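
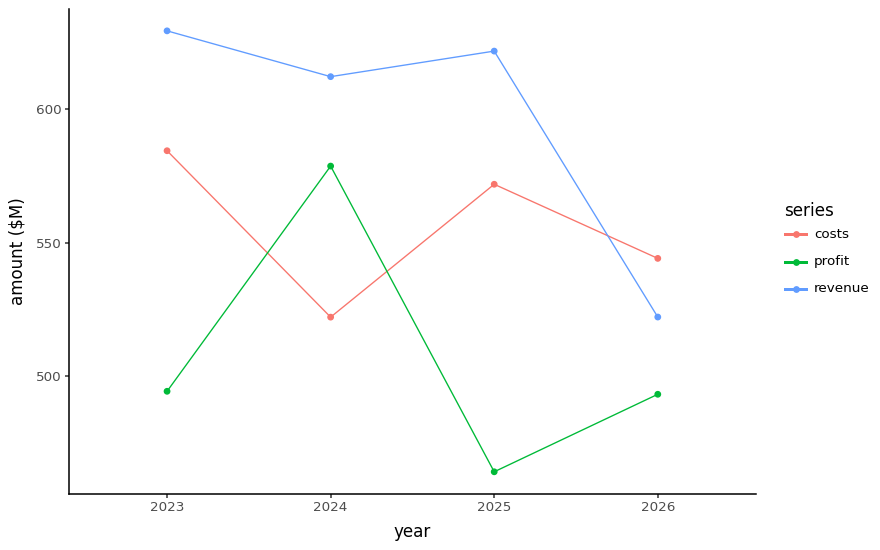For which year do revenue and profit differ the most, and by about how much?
2025, ≈ 160 $M

2025: revenue ≈ 620, profit ≈ 460 → gap ≈ 160. Next-largest (2023) is only ≈ 120.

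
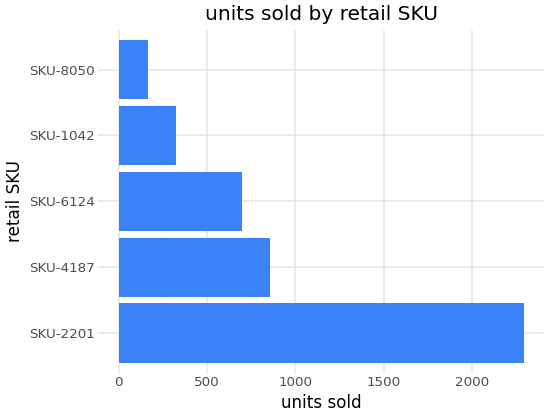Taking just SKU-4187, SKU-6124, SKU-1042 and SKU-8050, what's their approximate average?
(800 + 800 + 400 + 200) / 4 ≈ 550.

≈ 550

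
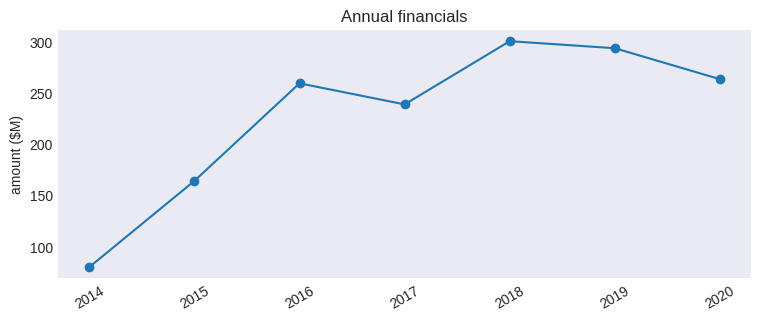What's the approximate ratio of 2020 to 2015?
2020 ≈ 260, 2015 ≈ 160; 260/160 ≈ 1.62.

≈ 1.62×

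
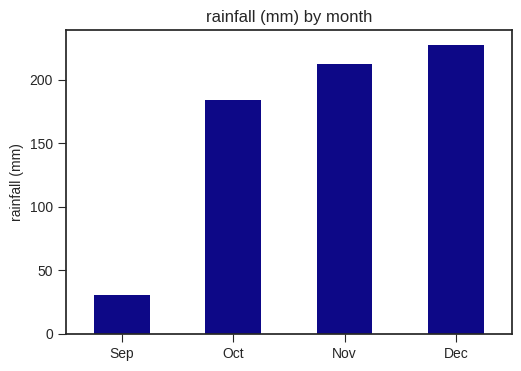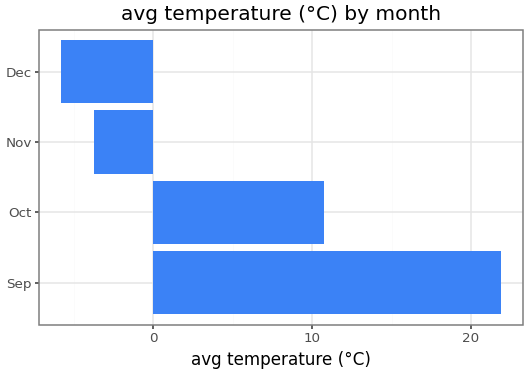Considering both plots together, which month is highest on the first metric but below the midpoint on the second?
Chart 2 median avg temperature (°C) ≈ 5; below-median months: Nov, Dec. Among those, Dec has the highest rainfall (mm) (≈ 225).

Dec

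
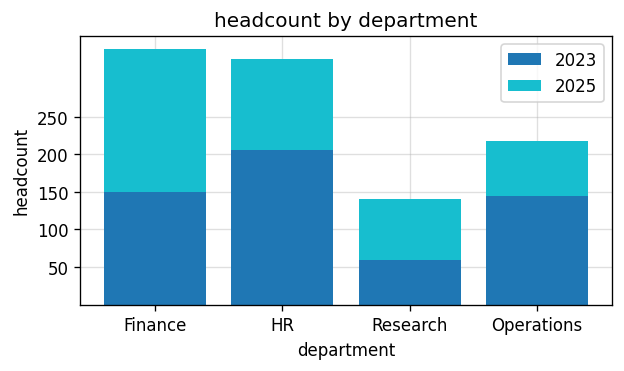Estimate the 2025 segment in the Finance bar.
≈ 200

2025 top ≈ 350, bottom ≈ 150; segment ≈ 200.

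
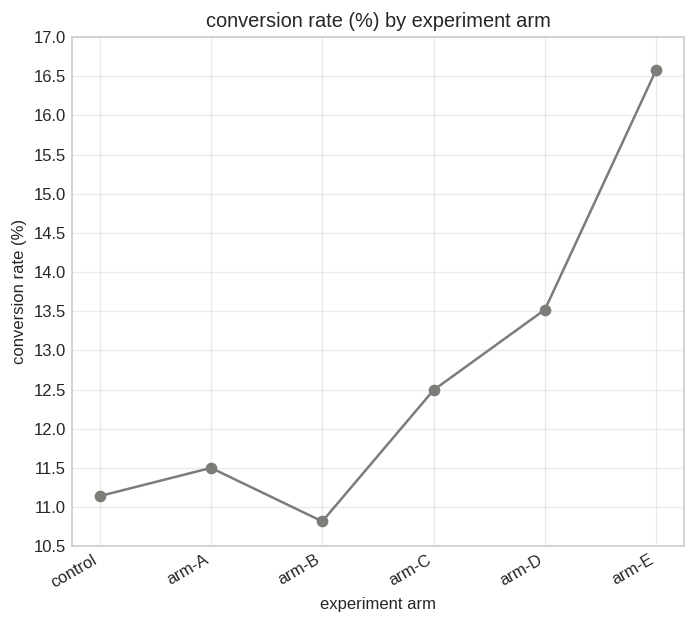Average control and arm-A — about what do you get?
≈ 11.25

(11.0 + 11.5) / 2 ≈ 11.25.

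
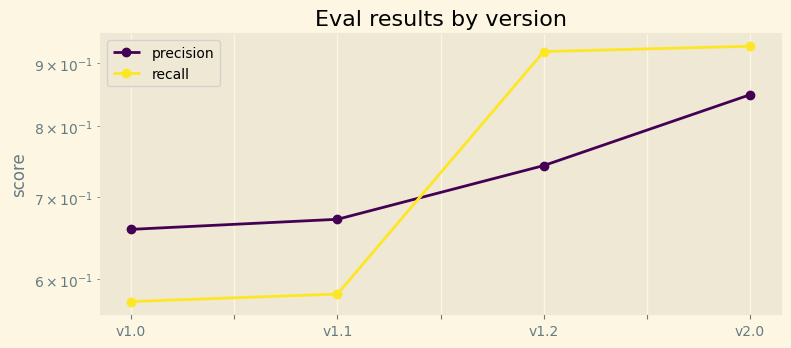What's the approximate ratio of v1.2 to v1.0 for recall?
v1.2 ≈ 0.90, v1.0 ≈ 0.60; 0.90/0.60 ≈ 1.5.

≈ 1.5×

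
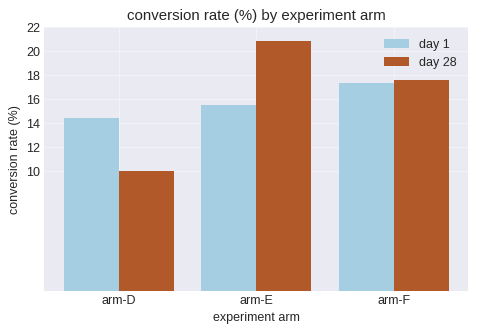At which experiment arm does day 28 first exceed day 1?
arm-D: day 28 ≈ 10 vs day 1 ≈ 14 (not yet); arm-E: day 28 ≈ 20 vs day 1 ≈ 16 (first crossover).

arm-E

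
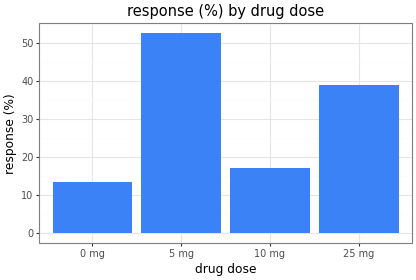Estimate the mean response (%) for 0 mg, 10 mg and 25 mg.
(15 + 15 + 40) / 3 ≈ 23.

≈ 23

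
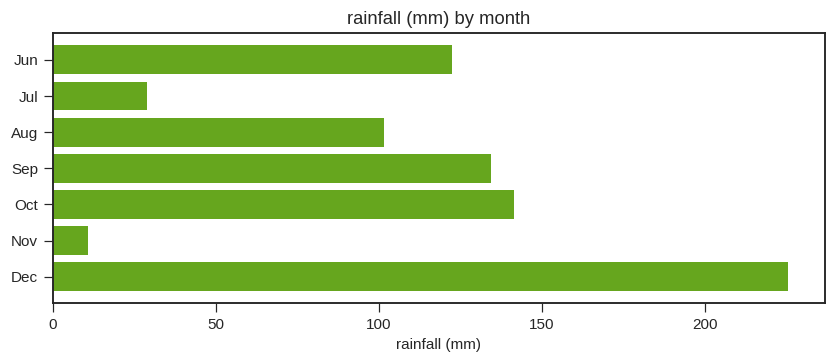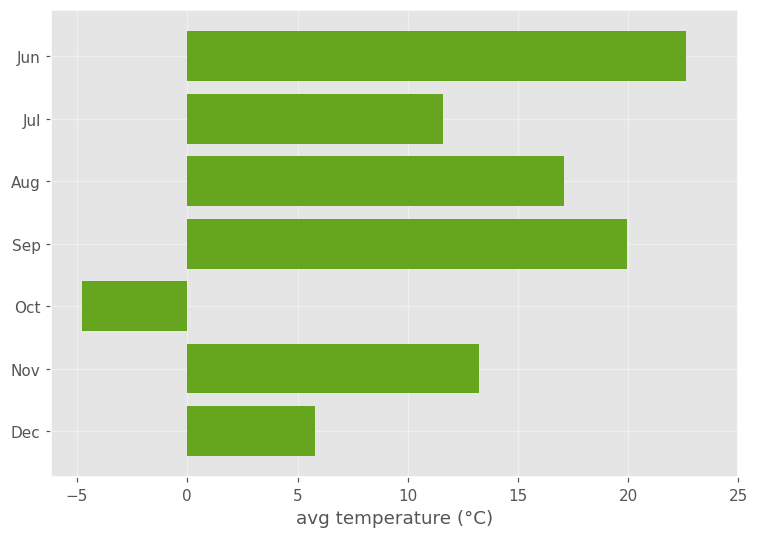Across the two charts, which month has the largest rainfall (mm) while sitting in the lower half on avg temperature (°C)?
Chart 2 median avg temperature (°C) ≈ 15; below-median months: Jul, Oct, Dec. Among those, Dec has the highest rainfall (mm) (≈ 225).

Dec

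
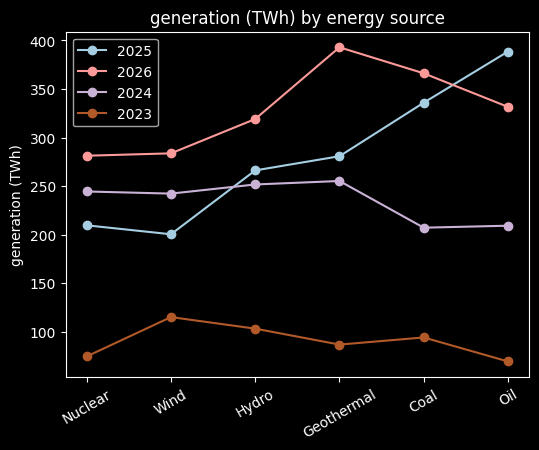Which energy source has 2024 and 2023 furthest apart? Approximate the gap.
Nuclear, ≈ 200 TWh

Nuclear: 2024 ≈ 250, 2023 ≈ 50 → gap ≈ 200. Next-largest (Geothermal) is only ≈ 150.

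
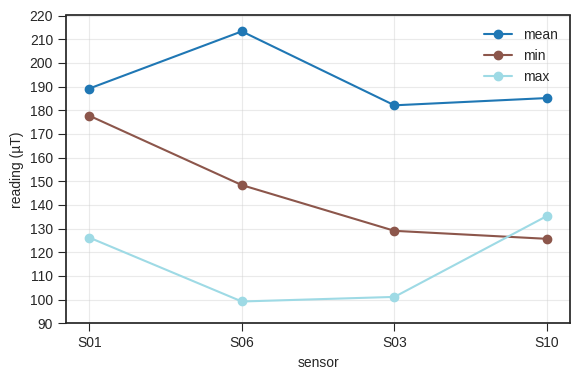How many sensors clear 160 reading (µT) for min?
Above 160: S01.

1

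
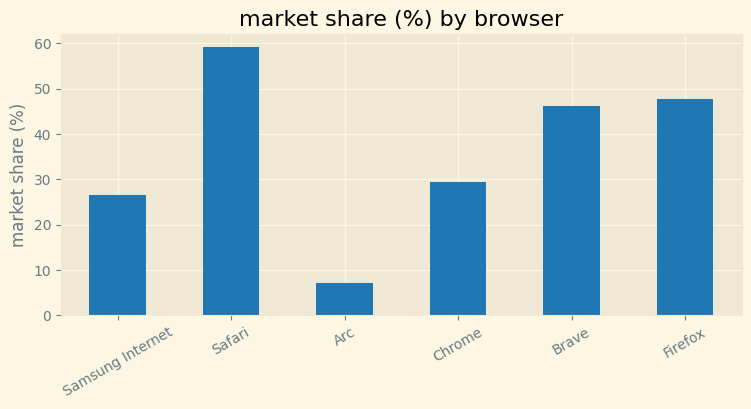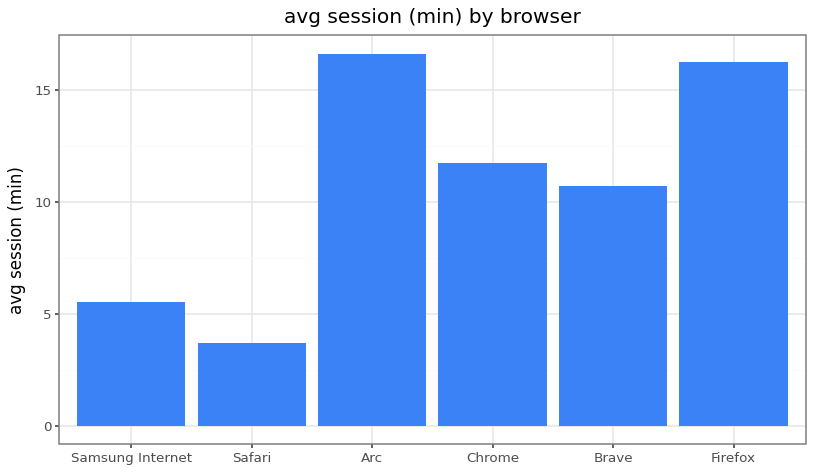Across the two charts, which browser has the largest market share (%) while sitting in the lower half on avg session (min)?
Safari

Chart 2 median avg session (min) ≈ 12; below-median browsers: Samsung Internet, Safari, Brave. Among those, Safari has the highest market share (%) (≈ 60).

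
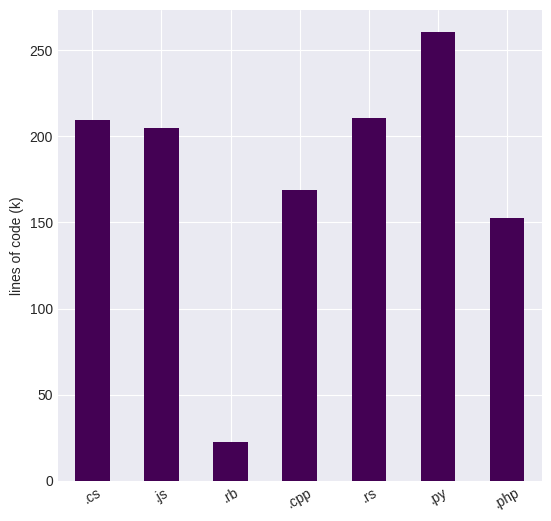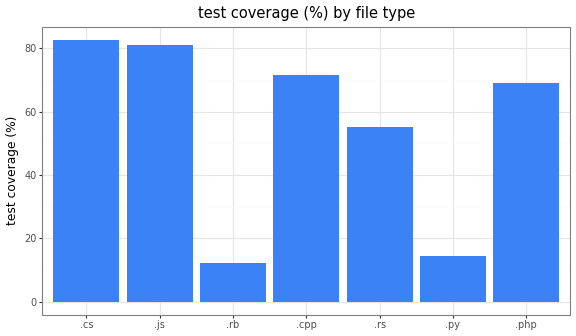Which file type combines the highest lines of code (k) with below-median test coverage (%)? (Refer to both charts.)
.py

Chart 2 median test coverage (%) ≈ 70; below-median file types: .rb, .rs, .py. Among those, .py has the highest lines of code (k) (≈ 250).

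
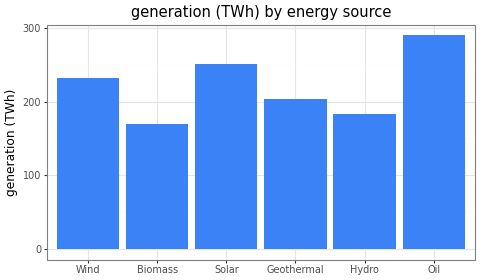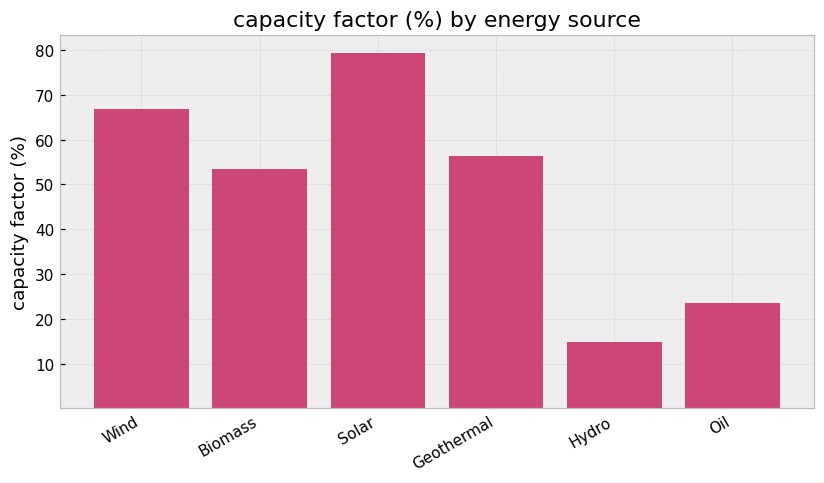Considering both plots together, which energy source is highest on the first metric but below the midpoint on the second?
Oil

Chart 2 median capacity factor (%) ≈ 50; below-median energy sources: Biomass, Hydro, Oil. Among those, Oil has the highest generation (TWh) (≈ 300).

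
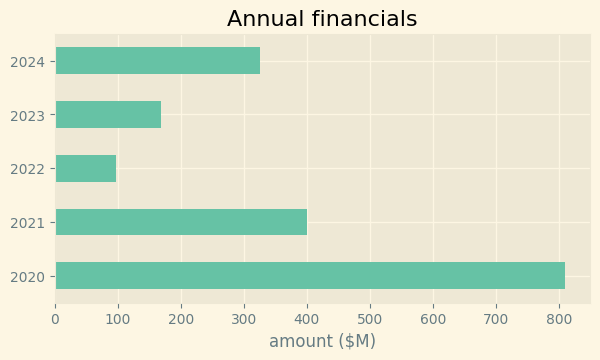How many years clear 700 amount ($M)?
1

Above 700: 2020.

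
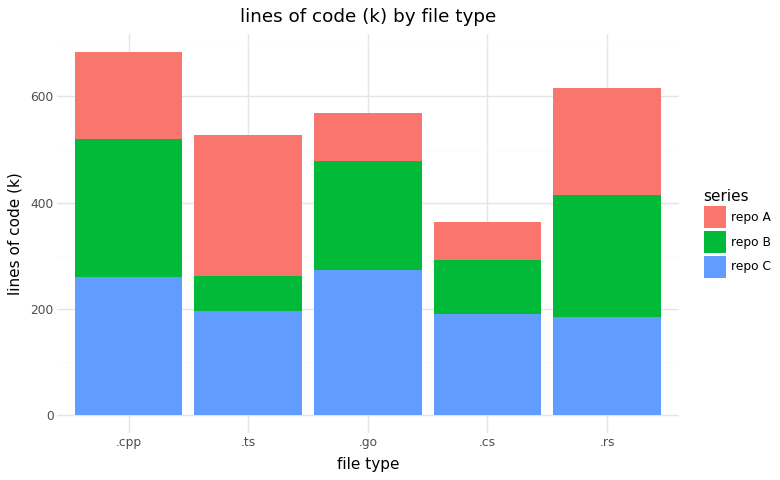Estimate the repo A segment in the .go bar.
≈ 100

repo A top ≈ 600, bottom ≈ 500; segment ≈ 100.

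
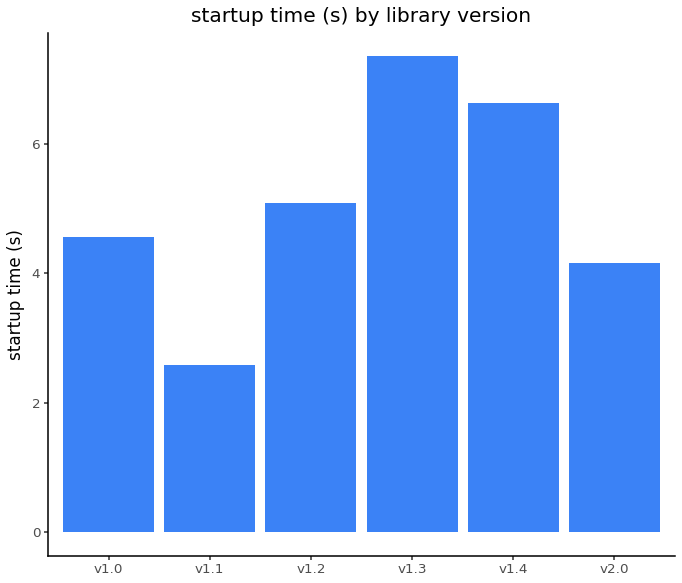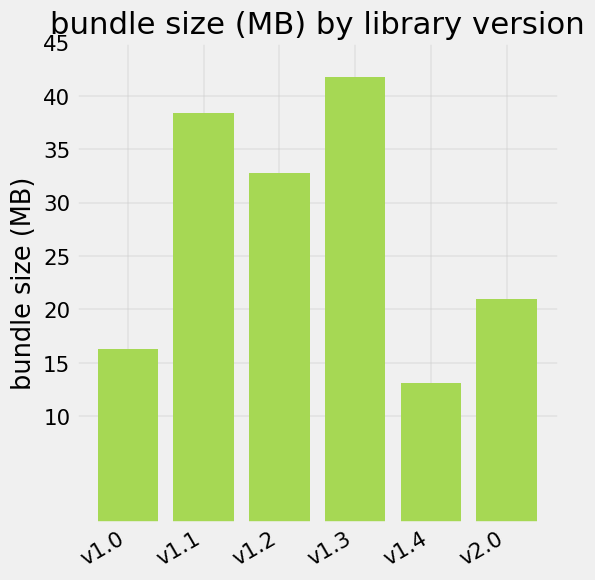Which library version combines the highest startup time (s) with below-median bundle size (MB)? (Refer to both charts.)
v1.4

Chart 2 median bundle size (MB) ≈ 25; below-median library versions: v1.0, v1.4, v2.0. Among those, v1.4 has the highest startup time (s) (≈ 7).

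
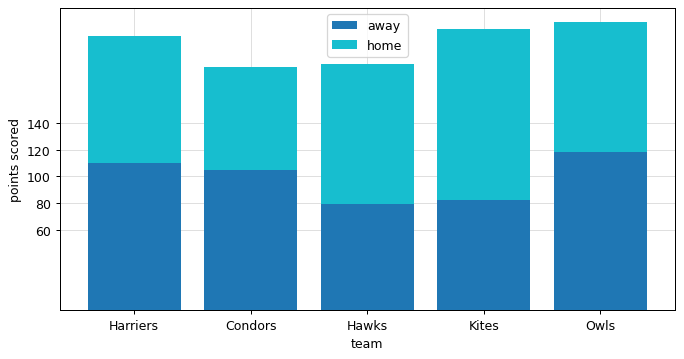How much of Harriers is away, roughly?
away top ≈ 120, bottom ≈ 0; segment ≈ 120.

≈ 120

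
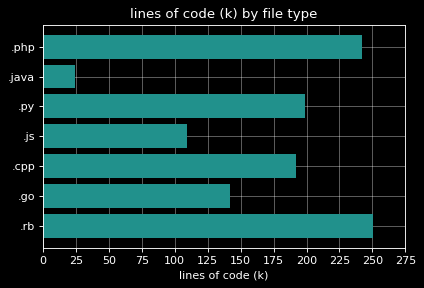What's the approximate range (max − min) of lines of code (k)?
Max .rb ≈ 250, min .java ≈ 25; range ≈ 225.

≈ 225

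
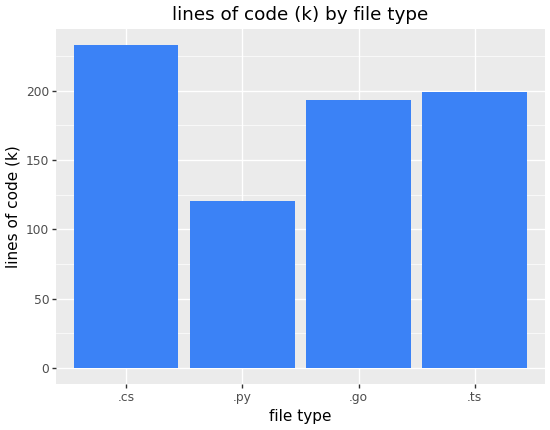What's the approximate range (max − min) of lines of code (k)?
≈ 120

Max .cs ≈ 240, min .py ≈ 120; range ≈ 120.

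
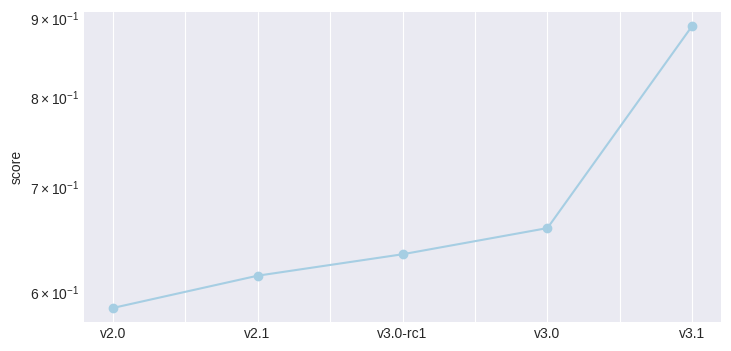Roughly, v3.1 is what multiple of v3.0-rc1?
v3.1 ≈ 0.90, v3.0-rc1 ≈ 0.65; 0.90/0.65 ≈ 1.38.

≈ 1.38×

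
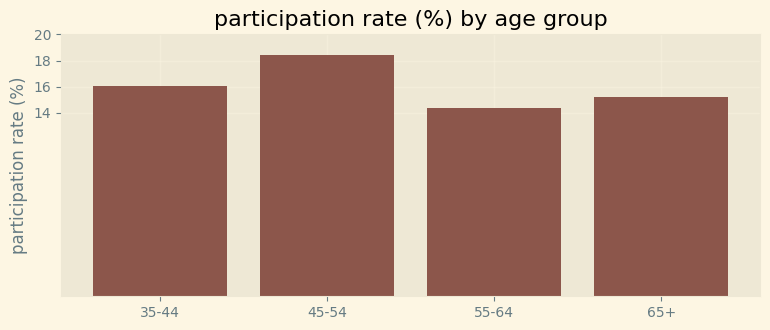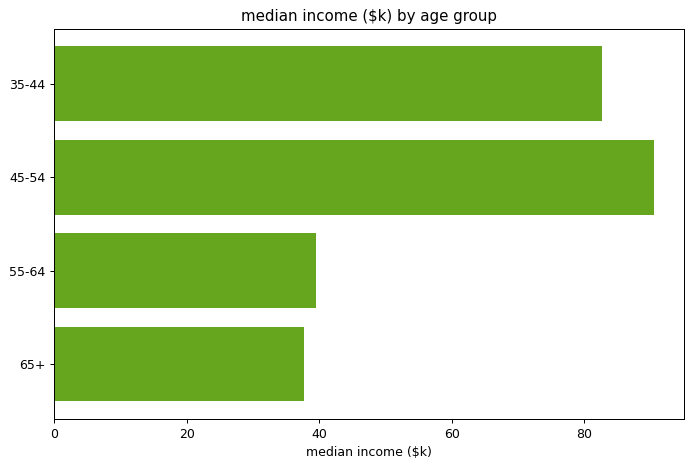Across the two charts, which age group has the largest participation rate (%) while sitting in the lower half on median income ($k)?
65+

Chart 2 median median income ($k) ≈ 60; below-median age groups: 55-64, 65+. Among those, 65+ has the highest participation rate (%) (≈ 16).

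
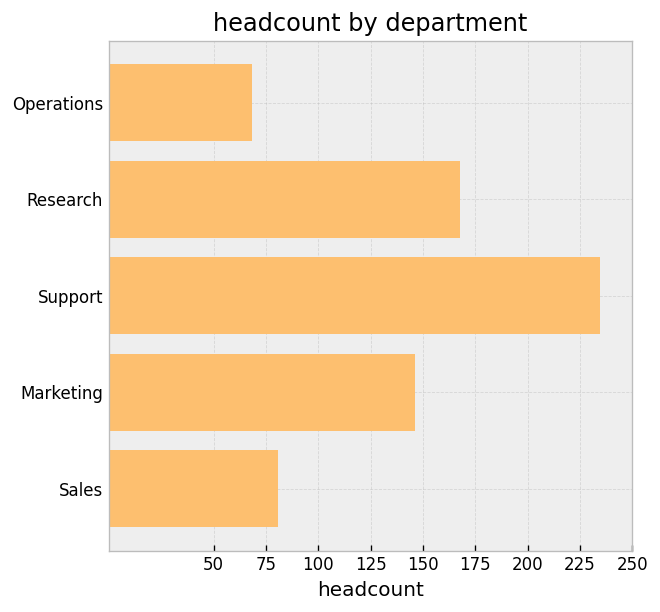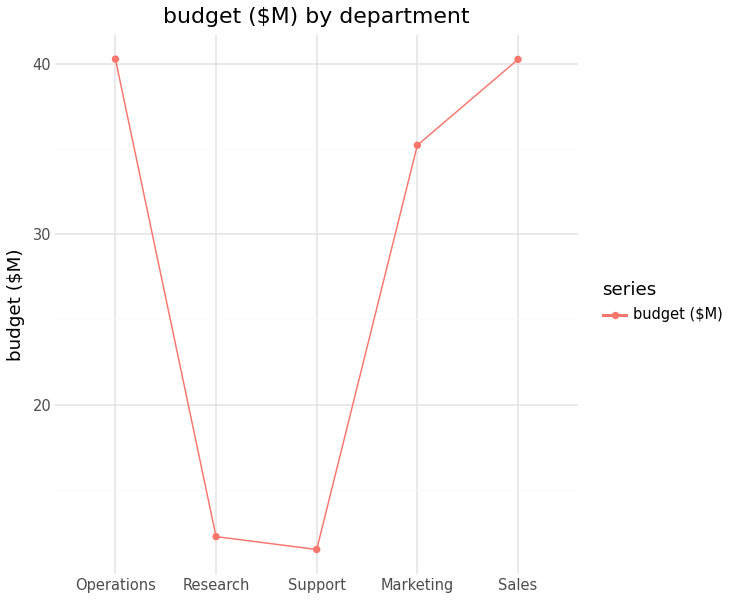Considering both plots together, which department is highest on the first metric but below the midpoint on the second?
Support

Chart 2 median budget ($M) ≈ 35; below-median departments: Research, Support. Among those, Support has the highest headcount (≈ 225).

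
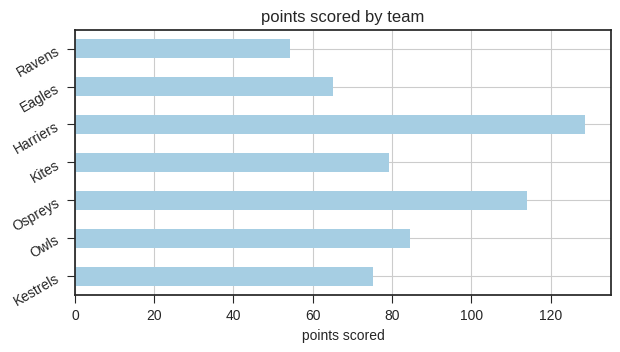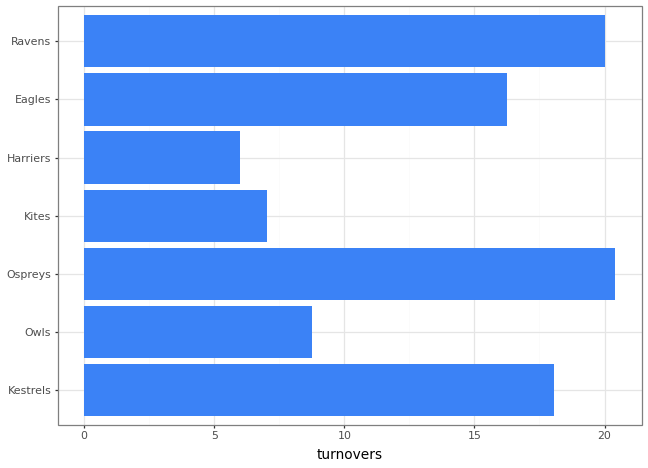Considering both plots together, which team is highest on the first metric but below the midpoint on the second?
Chart 2 median turnovers ≈ 16; below-median teams: Owls, Kites, Harriers. Among those, Harriers has the highest points scored (≈ 120).

Harriers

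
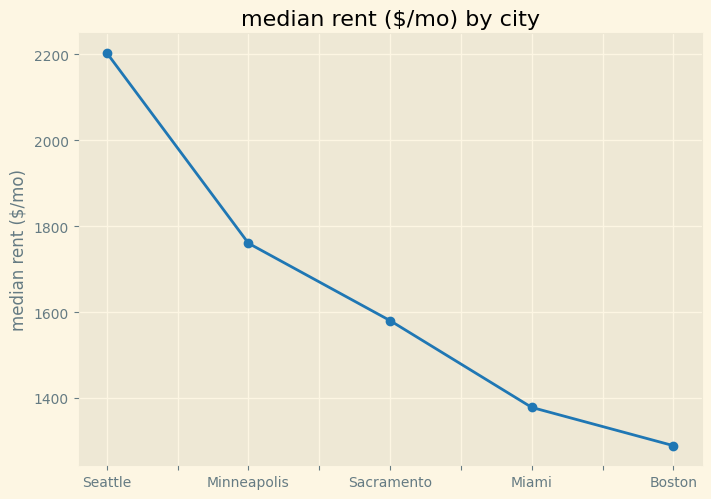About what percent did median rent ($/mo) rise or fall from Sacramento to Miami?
≈ -12.5%

Sacramento ≈ 1600, Miami ≈ 1400; (1400 − 1600) / 1600 ≈ -12.5%.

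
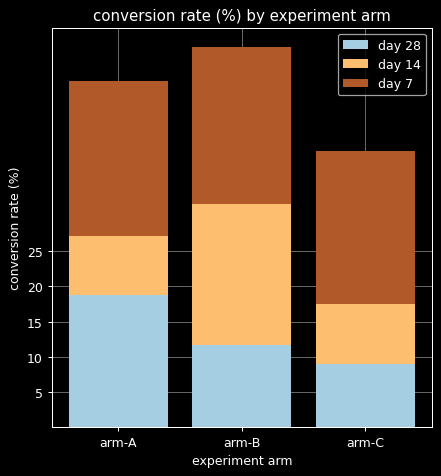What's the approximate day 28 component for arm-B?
day 28 top ≈ 10, bottom ≈ 0; segment ≈ 10.

≈ 10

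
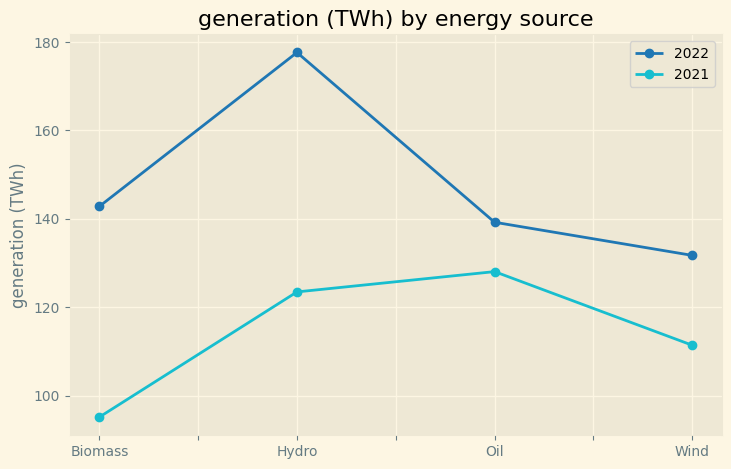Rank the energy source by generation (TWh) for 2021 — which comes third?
Wind

Top 4 for 2021: Oil ≈ 130, Hydro ≈ 120, Wind ≈ 110, Biomass ≈ 100.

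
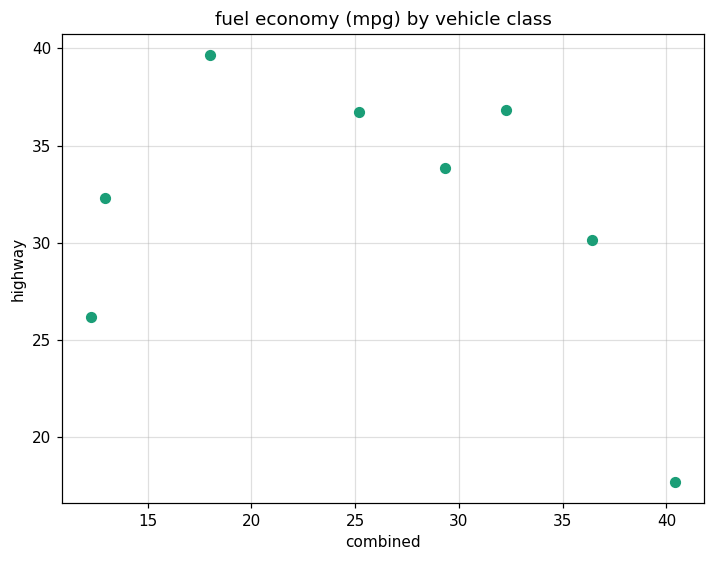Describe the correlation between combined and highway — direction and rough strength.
Points are negatively correlated; weak (|r| ≈ 0.3).

negative, weak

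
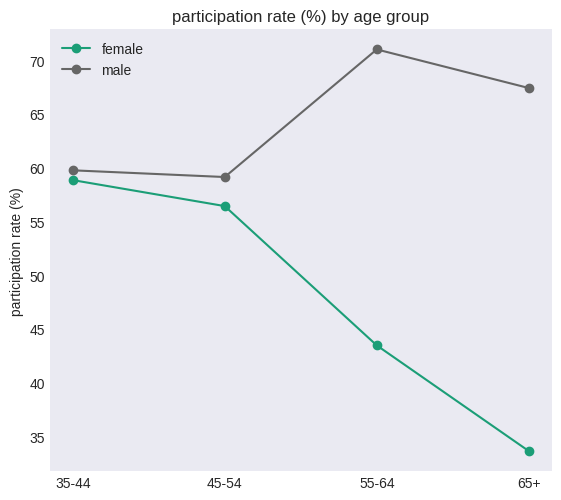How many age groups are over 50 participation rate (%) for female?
2

Above 50: 35-44, 45-54.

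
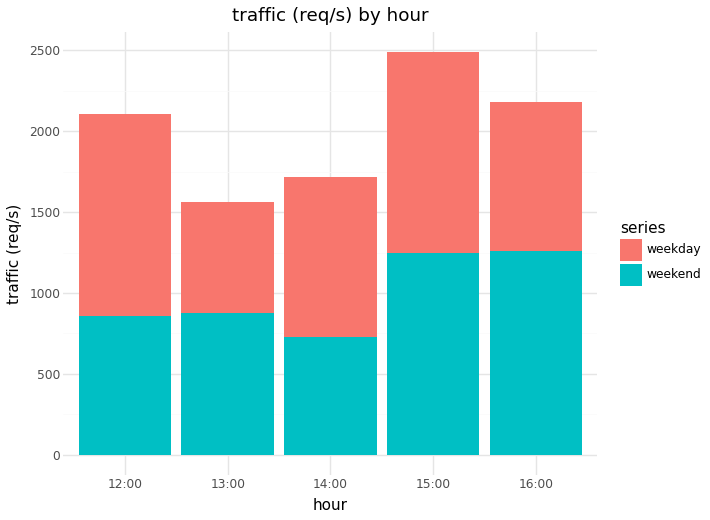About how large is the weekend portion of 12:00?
weekend top ≈ 1000, bottom ≈ 0; segment ≈ 1000.

≈ 1000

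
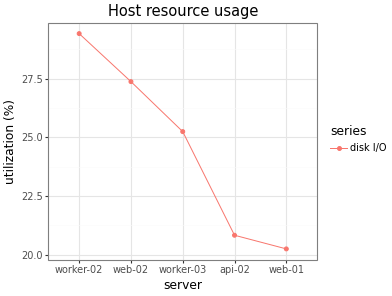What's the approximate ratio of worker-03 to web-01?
worker-03 ≈ 25, web-01 ≈ 20; 25/20 ≈ 1.25.

≈ 1.25×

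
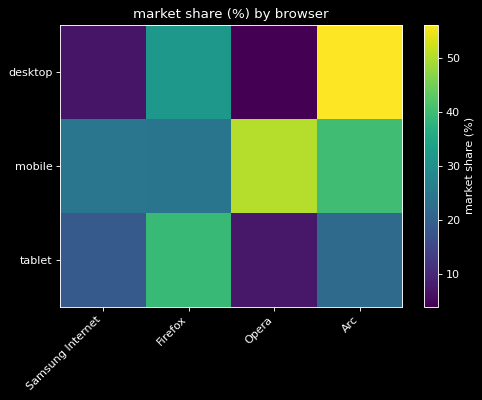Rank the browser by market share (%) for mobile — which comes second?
Arc

Top 3 for mobile: Opera ≈ 50, Arc ≈ 40, Samsung Internet ≈ 25.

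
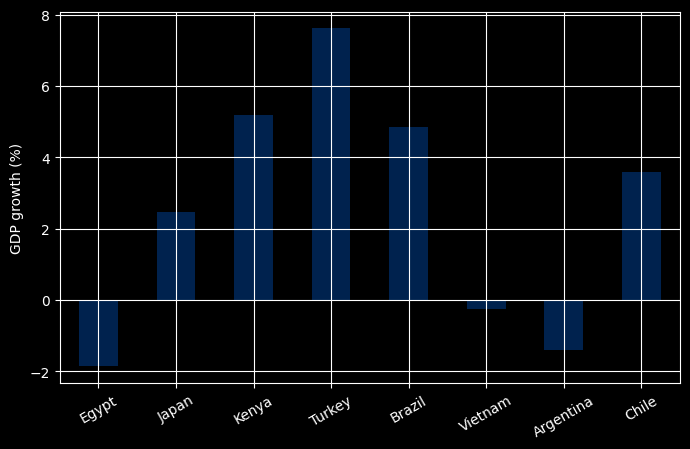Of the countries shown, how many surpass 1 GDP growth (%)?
Above 1: Japan, Kenya, Turkey, Brazil, Chile.

5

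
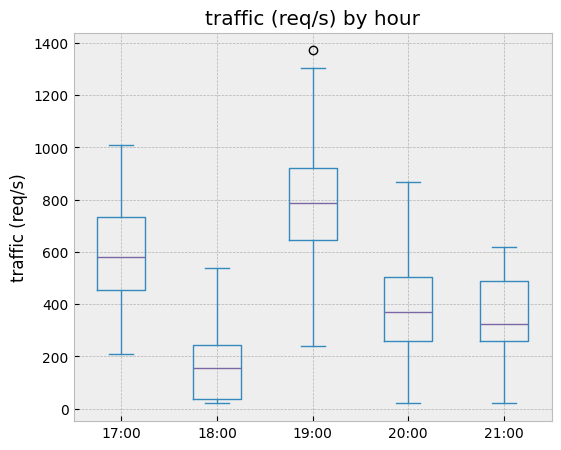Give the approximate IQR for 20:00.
Q3 ≈ 500, Q1 ≈ 250; IQR ≈ 250.

≈ 250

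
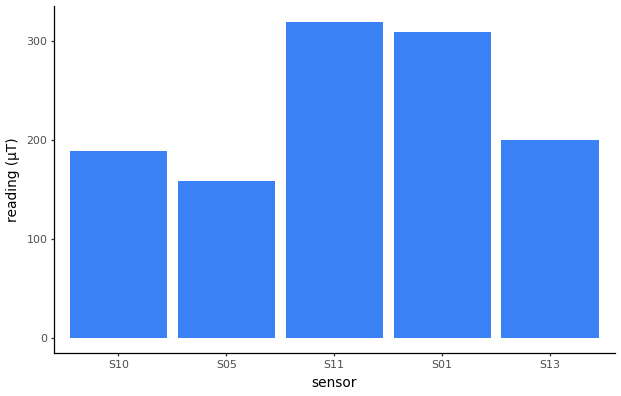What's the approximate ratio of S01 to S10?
S01 ≈ 300, S10 ≈ 200; 300/200 ≈ 1.5.

≈ 1.5×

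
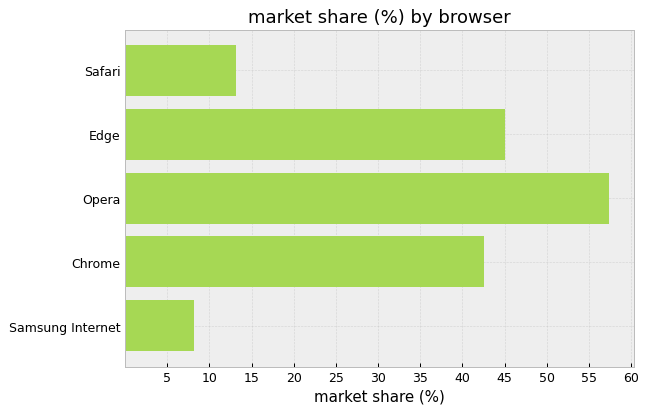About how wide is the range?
≈ 45

Max Opera ≈ 55, min Samsung Internet ≈ 10; range ≈ 45.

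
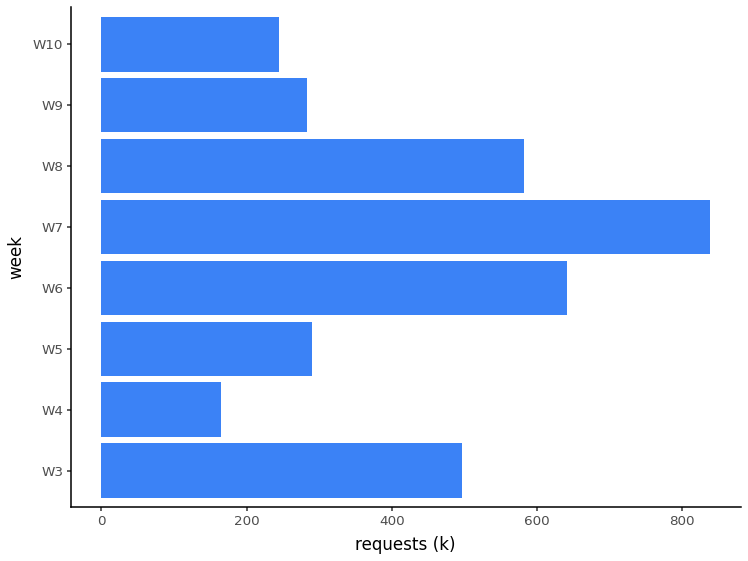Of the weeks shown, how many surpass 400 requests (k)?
4

Above 400: W3, W6, W7, W8.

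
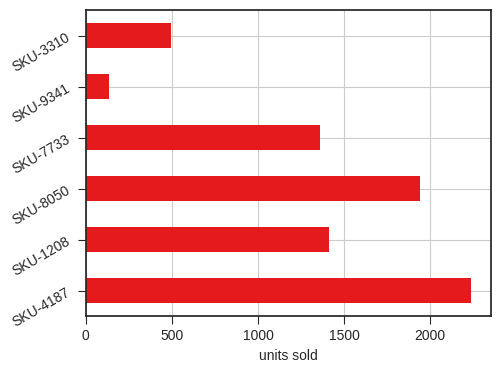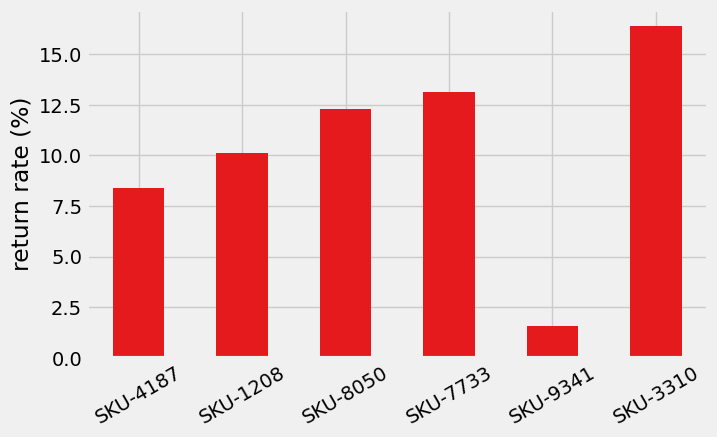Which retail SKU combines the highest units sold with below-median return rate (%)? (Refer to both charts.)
SKU-4187

Chart 2 median return rate (%) ≈ 12; below-median retail SKUs: SKU-4187, SKU-1208, SKU-9341. Among those, SKU-4187 has the highest units sold (≈ 2000).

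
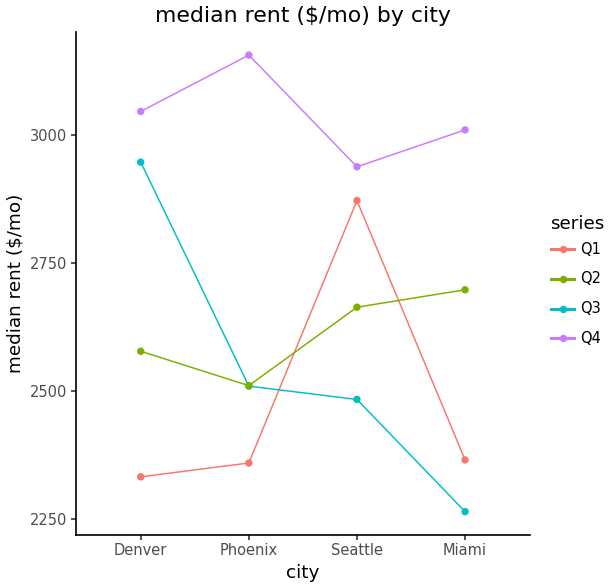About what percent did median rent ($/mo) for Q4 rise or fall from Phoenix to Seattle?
Phoenix ≈ 3200, Seattle ≈ 2900; (2900 − 3200) / 3200 ≈ -9.4%.

≈ -9.4%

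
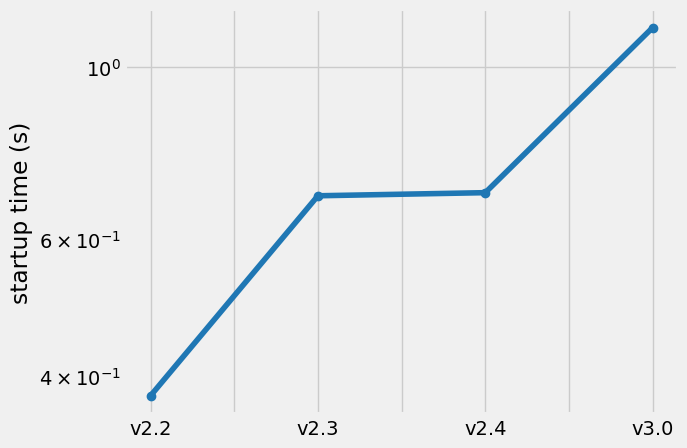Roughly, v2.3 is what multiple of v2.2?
v2.3 ≈ 0.7, v2.2 ≈ 0.4; 0.7/0.4 ≈ 1.75.

≈ 1.75×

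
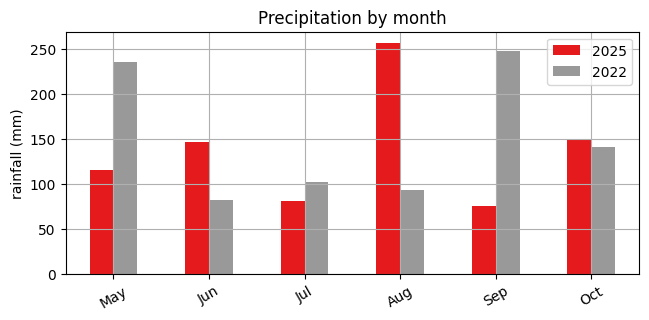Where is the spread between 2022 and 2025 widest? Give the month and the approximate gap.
Sep: 2022 ≈ 250, 2025 ≈ 75 → gap ≈ 175. Next-largest (Aug) is only ≈ 150.

Sep, ≈ 175 mm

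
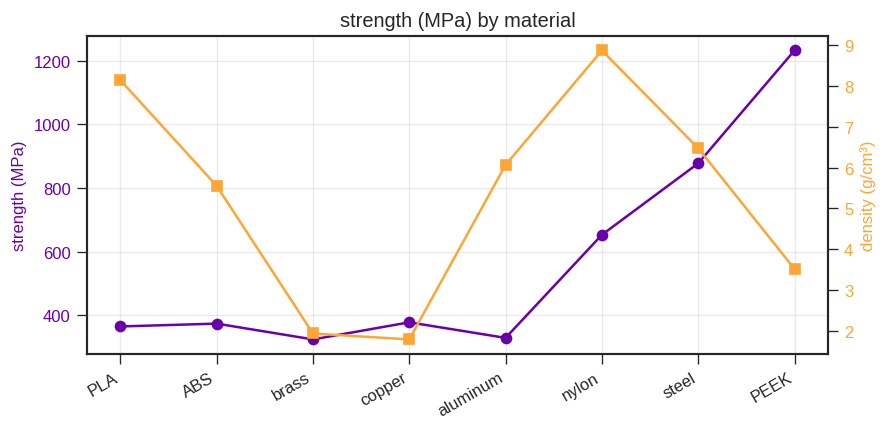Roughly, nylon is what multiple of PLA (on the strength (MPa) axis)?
nylon ≈ 700, PLA ≈ 400; 700/400 ≈ 1.75.

≈ 1.75×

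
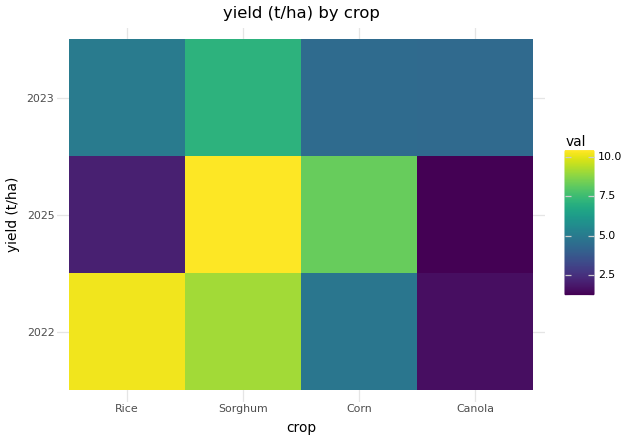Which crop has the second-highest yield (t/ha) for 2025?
Corn

Top 3 for 2025: Sorghum ≈ 10, Corn ≈ 8, Rice ≈ 2.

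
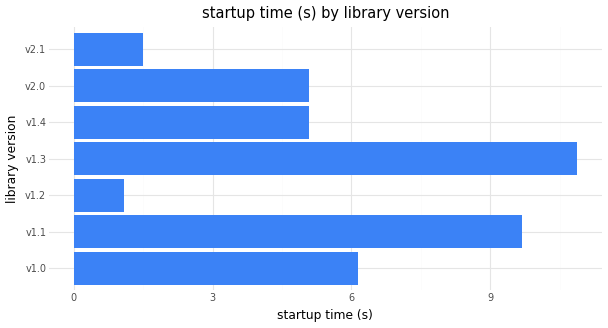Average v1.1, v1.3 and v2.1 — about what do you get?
≈ 8

(10 + 11 + 2) / 3 ≈ 8.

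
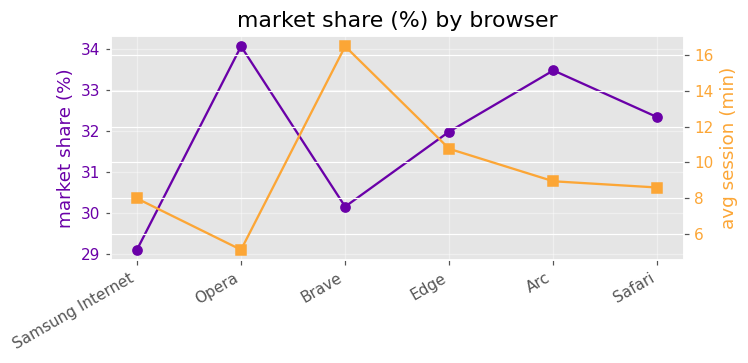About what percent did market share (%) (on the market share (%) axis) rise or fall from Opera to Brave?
≈ -11.8%

Opera ≈ 34.0, Brave ≈ 30.0; (30.0 − 34.0) / 34.0 ≈ -11.8%.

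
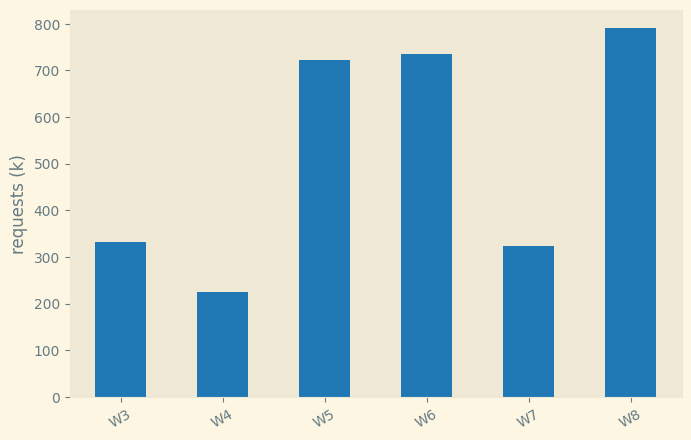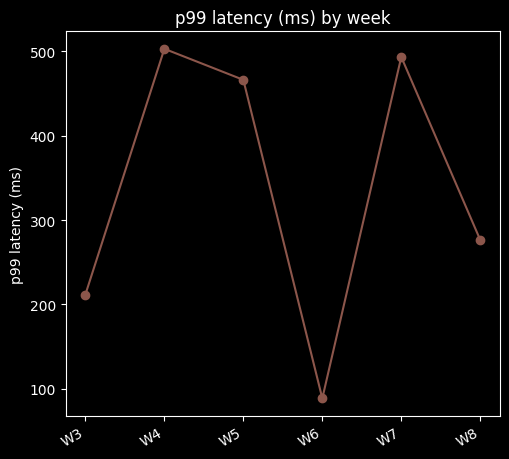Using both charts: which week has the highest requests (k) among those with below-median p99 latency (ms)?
W8

Chart 2 median p99 latency (ms) ≈ 350; below-median weeks: W3, W6, W8. Among those, W8 has the highest requests (k) (≈ 800).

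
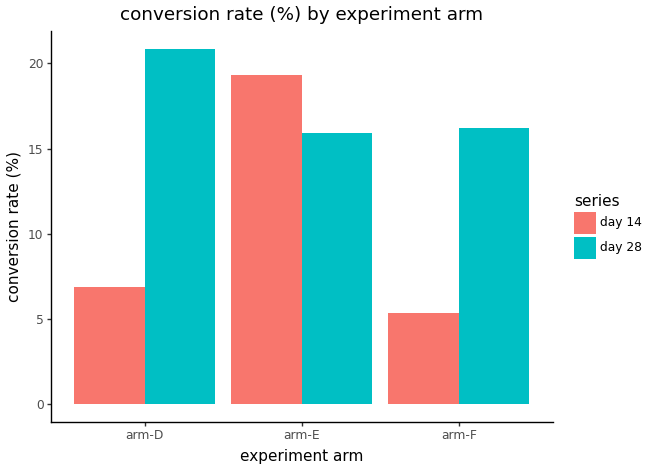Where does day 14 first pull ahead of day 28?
arm-D: day 14 ≈ 6 vs day 28 ≈ 20 (not yet); arm-E: day 14 ≈ 20 vs day 28 ≈ 16 (first crossover).

arm-E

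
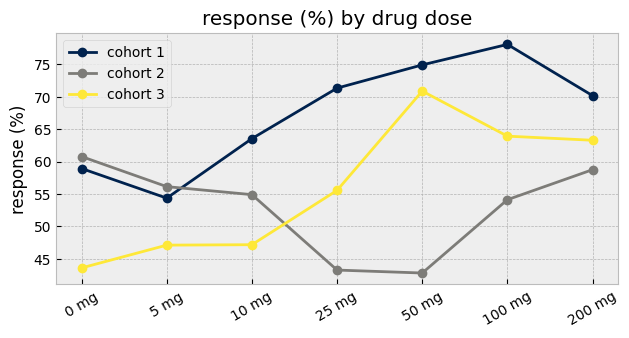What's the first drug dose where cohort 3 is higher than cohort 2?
10 mg: cohort 3 ≈ 45 vs cohort 2 ≈ 55 (not yet); 25 mg: cohort 3 ≈ 55 vs cohort 2 ≈ 45 (first crossover).

25 mg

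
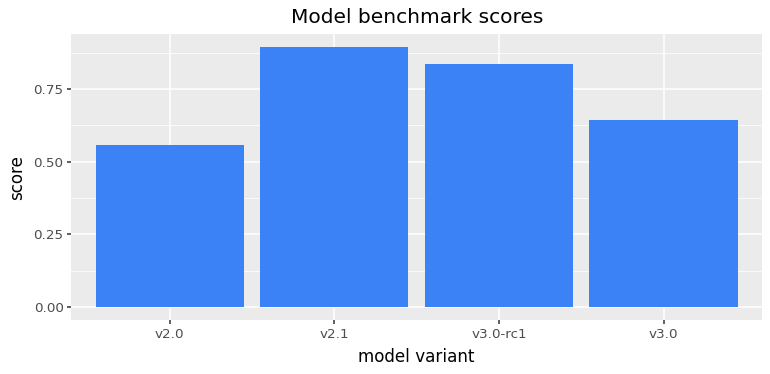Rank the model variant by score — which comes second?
Top 3: v2.1 ≈ 0.9, v3.0-rc1 ≈ 0.8, v3.0 ≈ 0.6.

v3.0-rc1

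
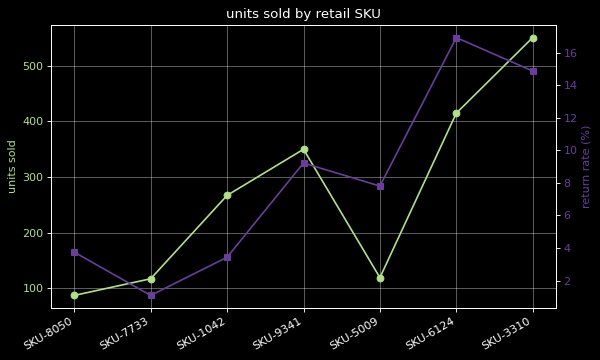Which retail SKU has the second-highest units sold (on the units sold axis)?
SKU-6124

Top 3 (on the units sold axis): SKU-3310 ≈ 550, SKU-6124 ≈ 400, SKU-9341 ≈ 350.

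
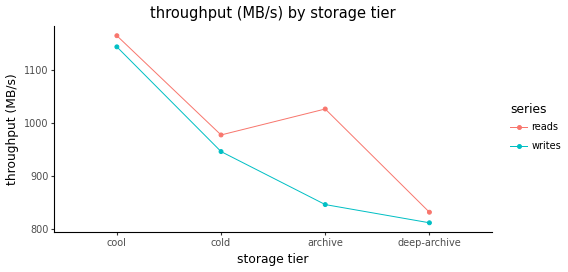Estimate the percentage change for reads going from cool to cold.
cool ≈ 1150, cold ≈ 1000; (1000 − 1150) / 1150 ≈ -13%.

≈ -13%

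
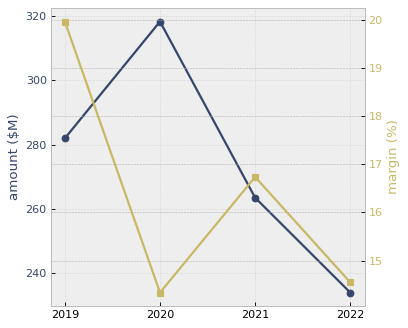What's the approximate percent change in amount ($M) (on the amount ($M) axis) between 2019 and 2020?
2019 ≈ 280, 2020 ≈ 320; (320 − 280) / 280 ≈ +14.3%.

≈ +14.3%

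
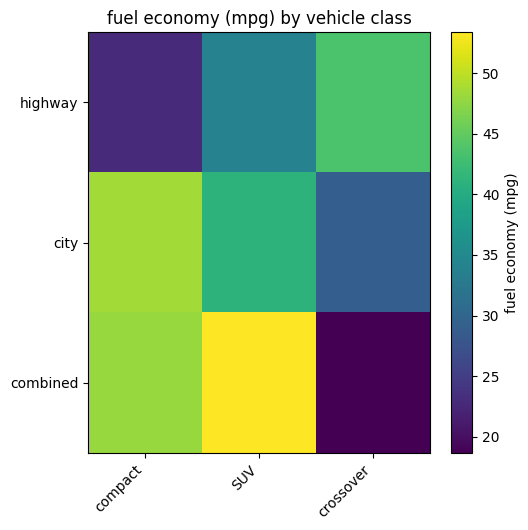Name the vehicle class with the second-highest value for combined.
compact

Top 3 for combined: SUV ≈ 55, compact ≈ 50, crossover ≈ 20.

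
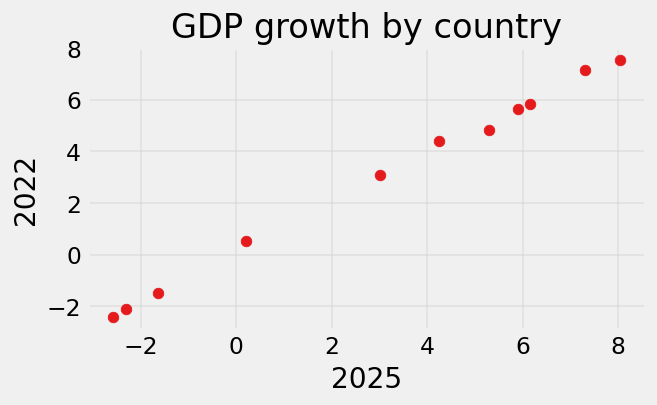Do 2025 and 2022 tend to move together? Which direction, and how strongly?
Points are positively correlated; strong (|r| ≈ 1.0).

positive, strong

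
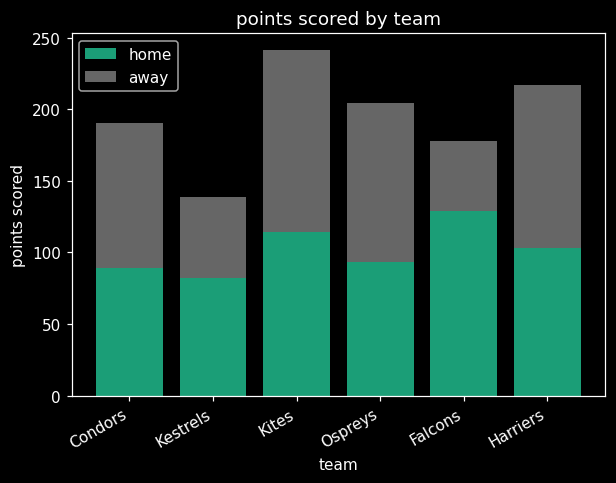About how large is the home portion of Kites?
home top ≈ 125, bottom ≈ 0; segment ≈ 125.

≈ 125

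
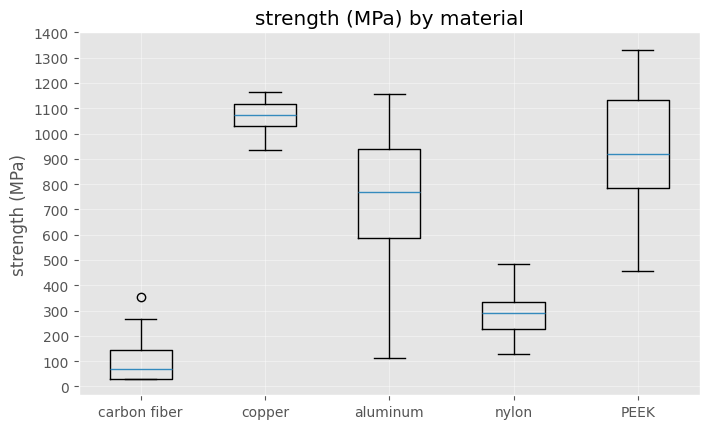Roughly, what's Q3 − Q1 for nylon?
≈ 100

Q3 ≈ 300, Q1 ≈ 200; IQR ≈ 100.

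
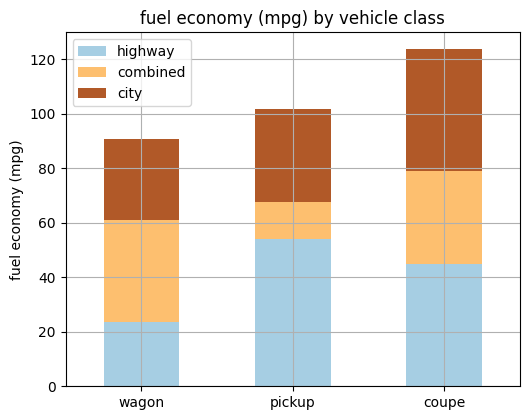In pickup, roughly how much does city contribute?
≈ 40

city top ≈ 100, bottom ≈ 60; segment ≈ 40.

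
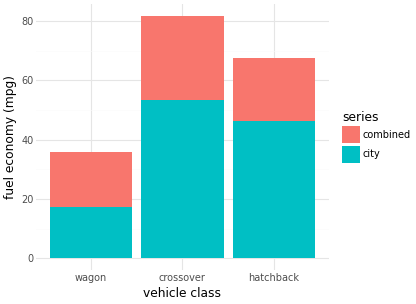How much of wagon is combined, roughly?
combined top ≈ 40, bottom ≈ 20; segment ≈ 20.

≈ 20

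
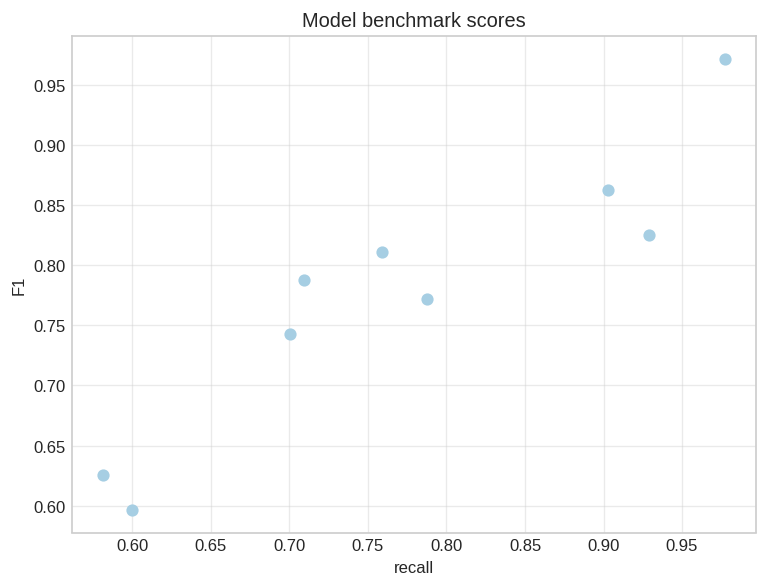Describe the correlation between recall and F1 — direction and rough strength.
positive, strong

Points are positively correlated; strong (|r| ≈ 0.9).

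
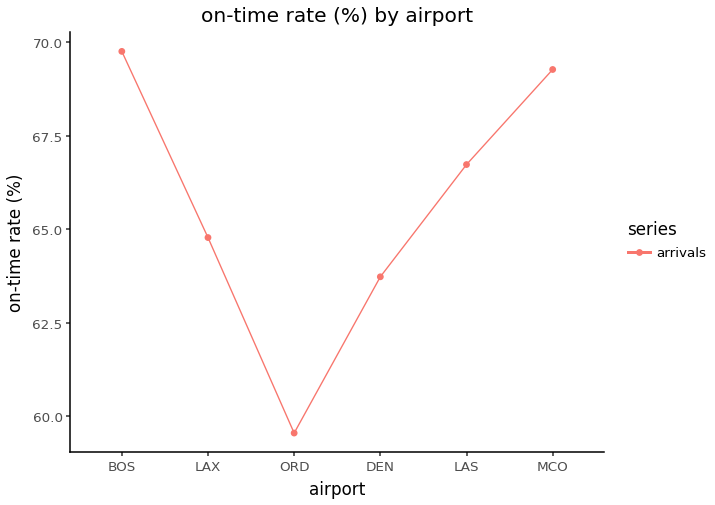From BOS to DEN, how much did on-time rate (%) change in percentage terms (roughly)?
≈ -8.6%

BOS ≈ 70, DEN ≈ 64; (64 − 70) / 70 ≈ -8.6%.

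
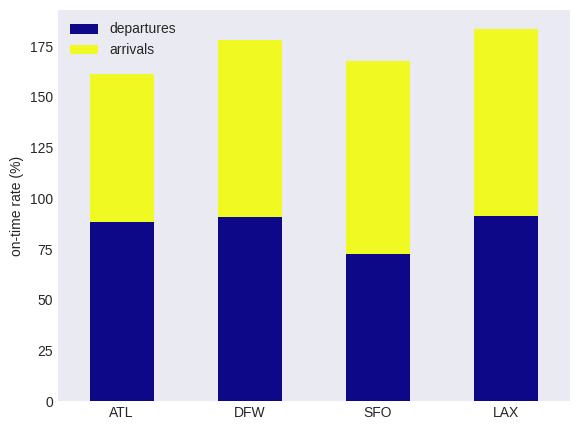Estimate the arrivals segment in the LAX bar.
≈ 80

arrivals top ≈ 180, bottom ≈ 100; segment ≈ 80.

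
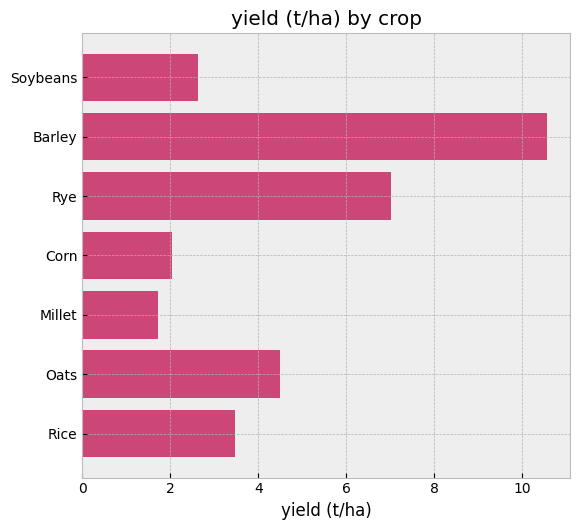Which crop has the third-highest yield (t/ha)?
Top 4: Barley ≈ 11, Rye ≈ 7, Oats ≈ 4, Rice ≈ 3.

Oats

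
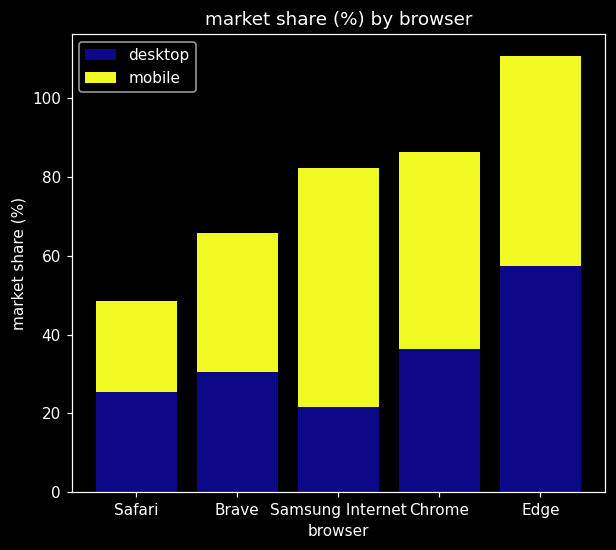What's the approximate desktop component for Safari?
≈ 30

desktop top ≈ 30, bottom ≈ 0; segment ≈ 30.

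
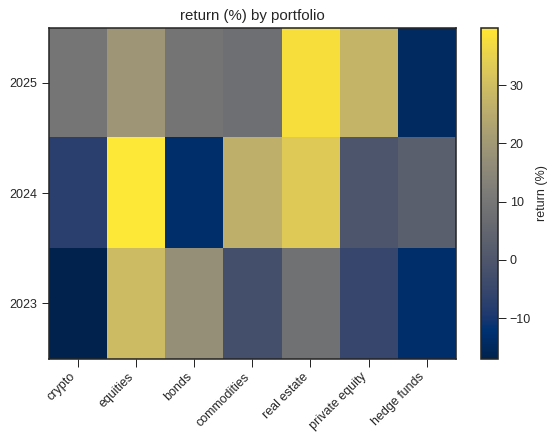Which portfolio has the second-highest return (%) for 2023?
bonds

Top 3 for 2023: equities ≈ 30, bonds ≈ 15, real estate ≈ 10.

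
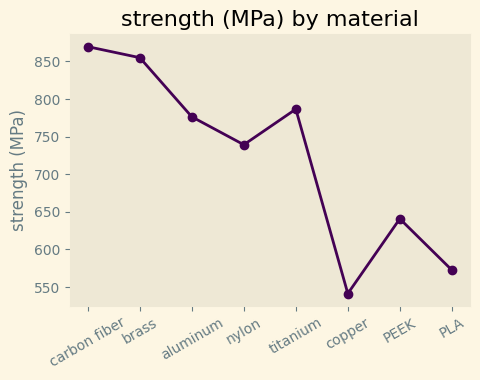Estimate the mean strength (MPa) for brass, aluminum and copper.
≈ 733

(850 + 800 + 550) / 3 ≈ 733.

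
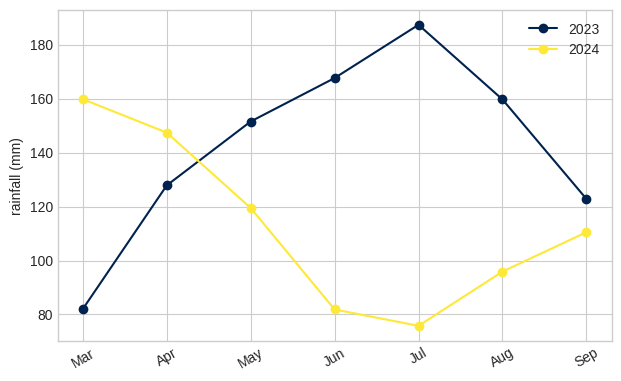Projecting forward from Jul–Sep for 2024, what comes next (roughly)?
Last three: 80, 100, 110 → slope ≈ 15/step → next ≈ 125.

≈ 125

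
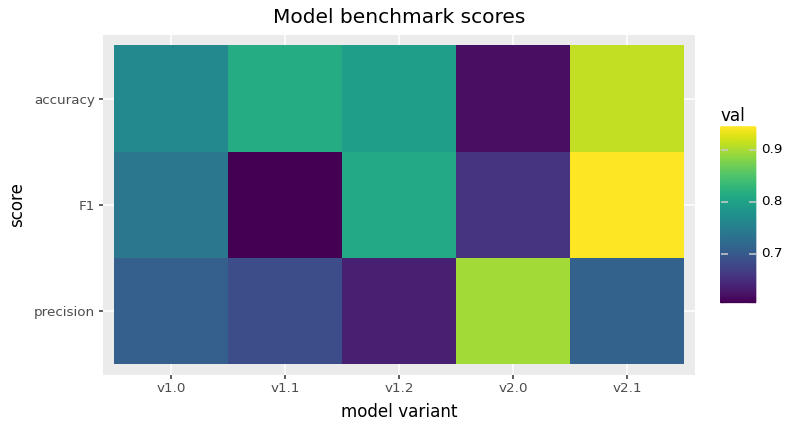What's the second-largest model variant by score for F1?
v1.2

Top 3 for F1: v2.1 ≈ 0.95, v1.2 ≈ 0.80, v1.0 ≈ 0.75.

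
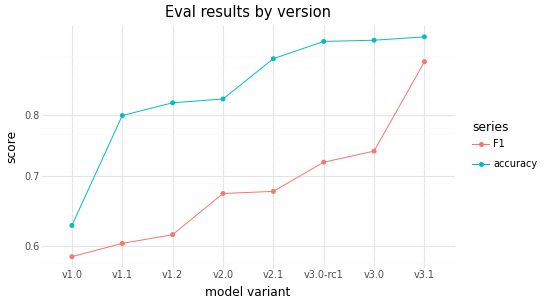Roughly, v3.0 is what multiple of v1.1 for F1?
v3.0 ≈ 0.75, v1.1 ≈ 0.60; 0.75/0.60 ≈ 1.25.

≈ 1.25×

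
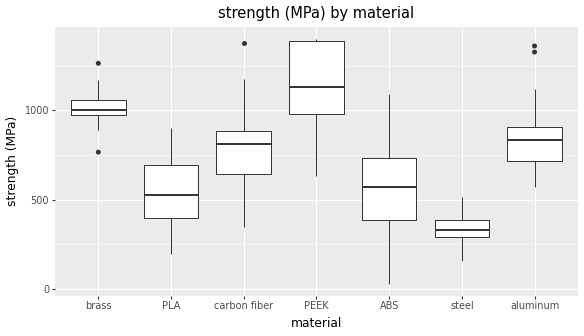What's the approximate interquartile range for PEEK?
Q3 ≈ 1400, Q1 ≈ 1000; IQR ≈ 400.

≈ 400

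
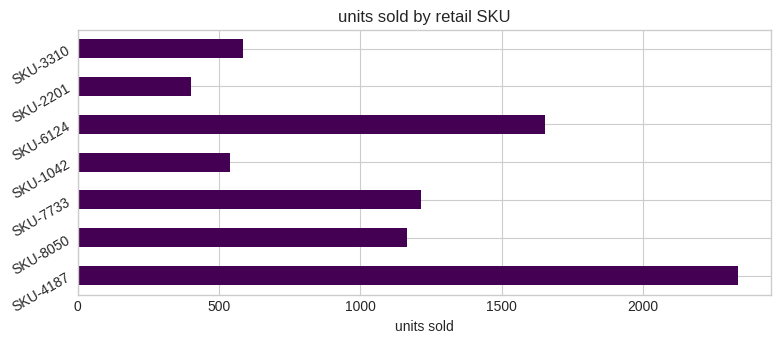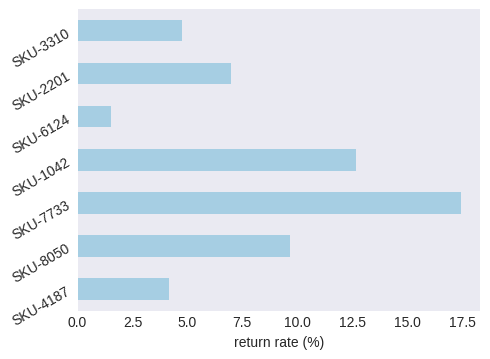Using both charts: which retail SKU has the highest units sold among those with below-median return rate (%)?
Chart 2 median return rate (%) ≈ 6; below-median retail SKUs: SKU-4187, SKU-6124, SKU-3310. Among those, SKU-4187 has the highest units sold (≈ 2500).

SKU-4187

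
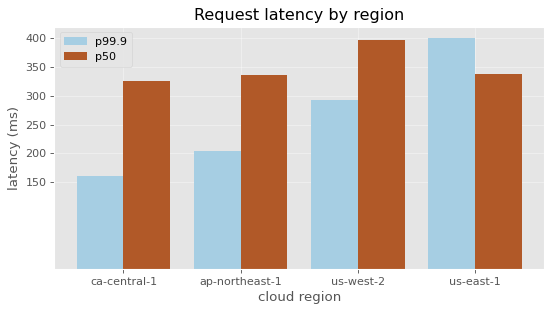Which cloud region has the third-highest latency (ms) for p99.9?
ap-northeast-1

Top 4 for p99.9: us-east-1 ≈ 400, us-west-2 ≈ 300, ap-northeast-1 ≈ 200, ca-central-1 ≈ 150.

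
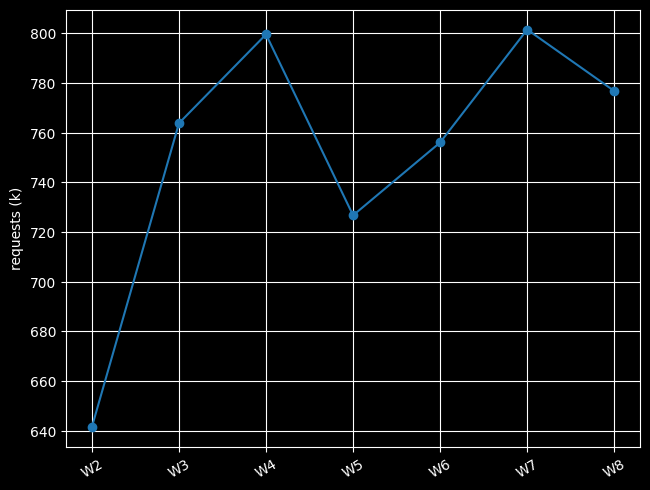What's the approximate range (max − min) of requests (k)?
Max W7 ≈ 800, min W2 ≈ 640; range ≈ 160.

≈ 160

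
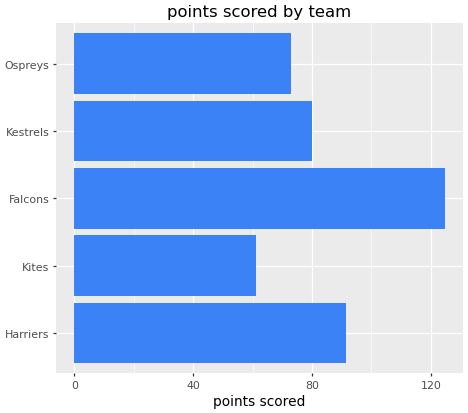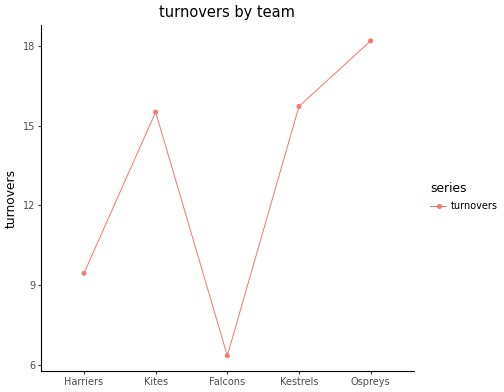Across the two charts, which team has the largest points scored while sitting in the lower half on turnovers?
Chart 2 median turnovers ≈ 16; below-median teams: Harriers, Falcons. Among those, Falcons has the highest points scored (≈ 120).

Falcons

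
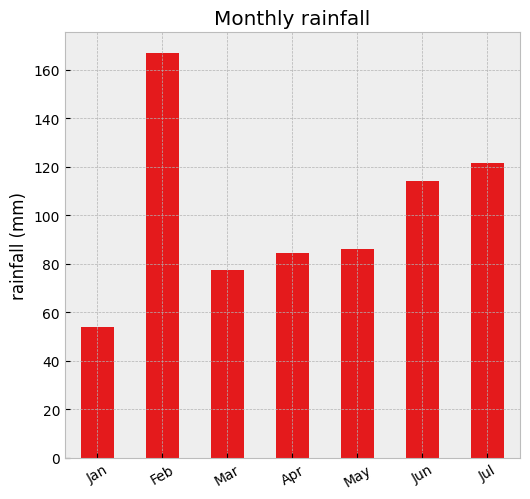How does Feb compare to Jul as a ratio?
Feb ≈ 160, Jul ≈ 120; 160/120 ≈ 1.33.

≈ 1.33×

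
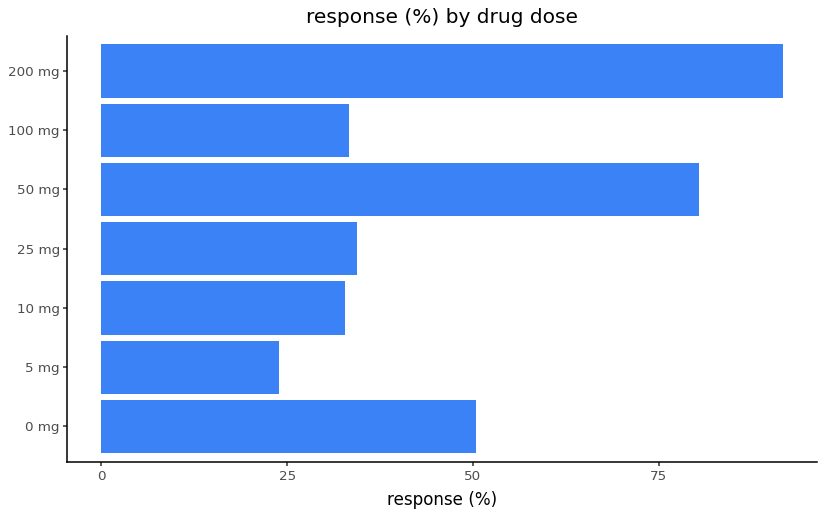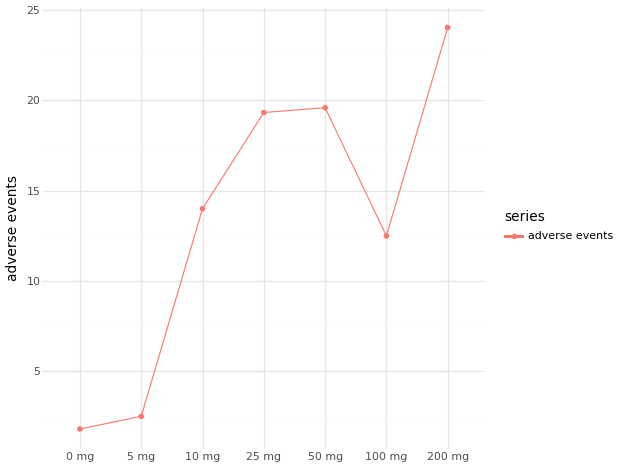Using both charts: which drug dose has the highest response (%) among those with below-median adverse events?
0 mg

Chart 2 median adverse events ≈ 15; below-median drug doses: 0 mg, 5 mg, 100 mg. Among those, 0 mg has the highest response (%) (≈ 50).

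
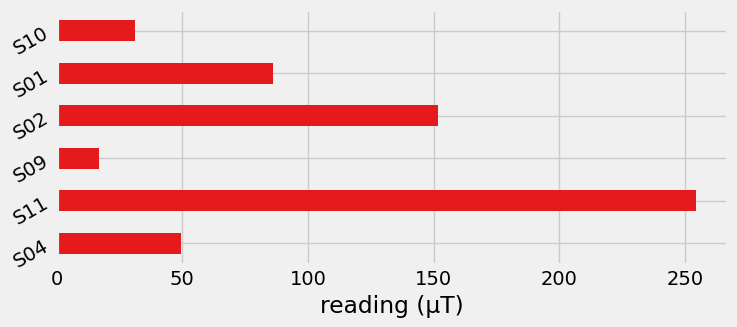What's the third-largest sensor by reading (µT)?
Top 4: S11 ≈ 250, S02 ≈ 150, S01 ≈ 75, S04 ≈ 50.

S01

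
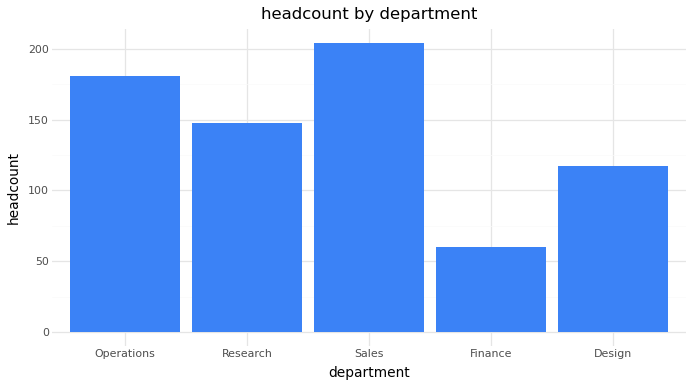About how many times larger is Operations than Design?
≈ 1.5×

Operations ≈ 180, Design ≈ 120; 180/120 ≈ 1.5.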